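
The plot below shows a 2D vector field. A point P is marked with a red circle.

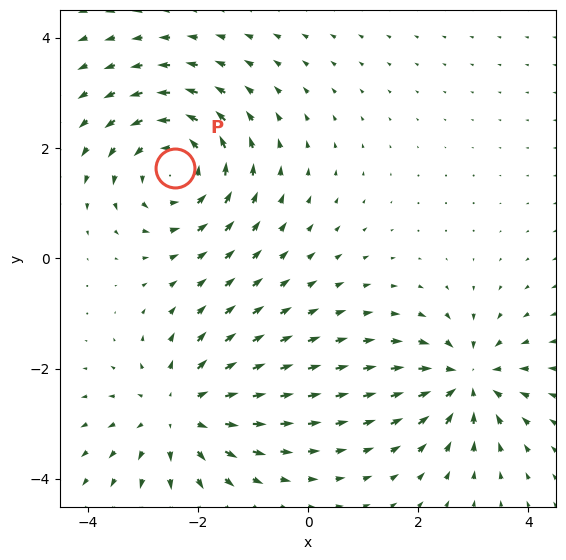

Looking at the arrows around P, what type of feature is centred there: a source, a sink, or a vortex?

At P (-2.4, 1.6) the arrows circulate counterclockwise. Divergence ≈0, curl about +4 — near-zero divergence with nonzero curl is a vortex.

vortex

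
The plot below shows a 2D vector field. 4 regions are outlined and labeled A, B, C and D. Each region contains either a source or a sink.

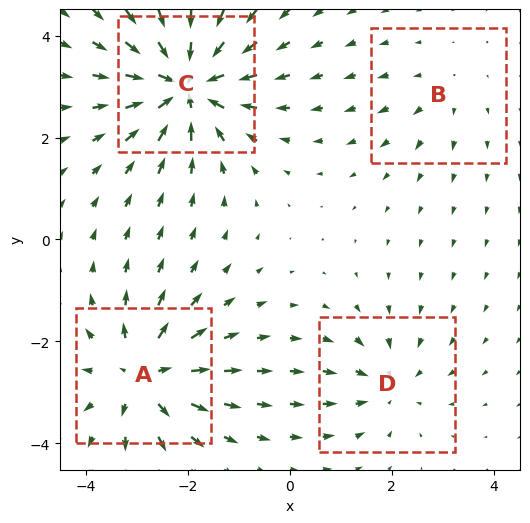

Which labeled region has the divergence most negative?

Divergence at each region's feature centre — A: about +6, B: about +2, C: about -8, D: about -4. Region C is most negative.

C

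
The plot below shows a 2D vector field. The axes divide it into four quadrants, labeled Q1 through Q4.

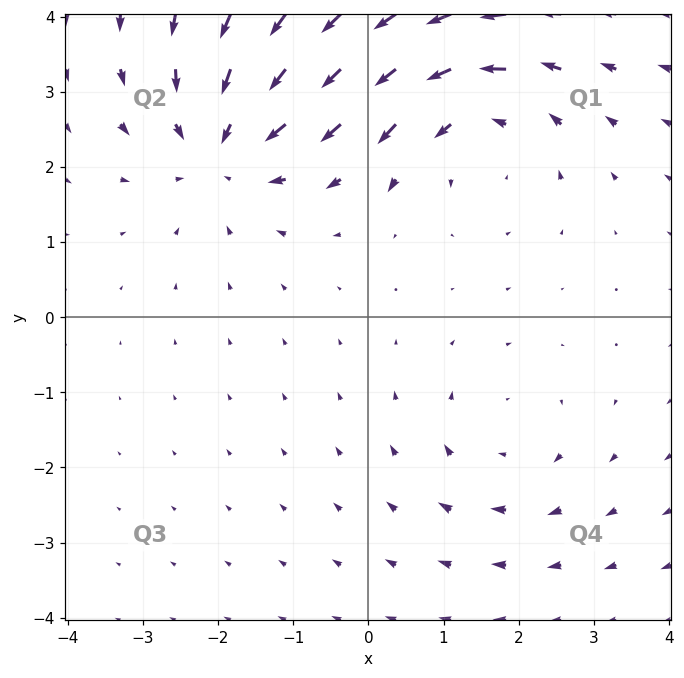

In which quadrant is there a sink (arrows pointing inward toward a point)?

The sink sits at approximately (-1.9, 2.3), which lies in quadrant Q2. The divergence there is about -4, negative as expected for a sink.

Q2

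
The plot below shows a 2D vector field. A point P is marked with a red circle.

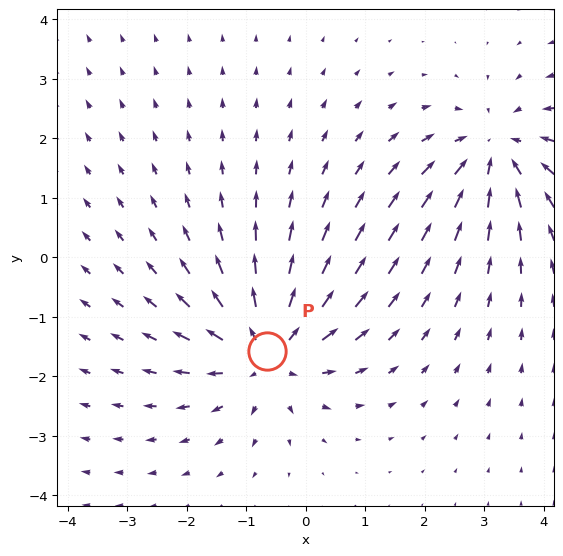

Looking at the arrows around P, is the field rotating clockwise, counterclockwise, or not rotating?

not rotating

Near P at (-0.7, -1.6) the arrows show no circulation. The curl there is ≈0.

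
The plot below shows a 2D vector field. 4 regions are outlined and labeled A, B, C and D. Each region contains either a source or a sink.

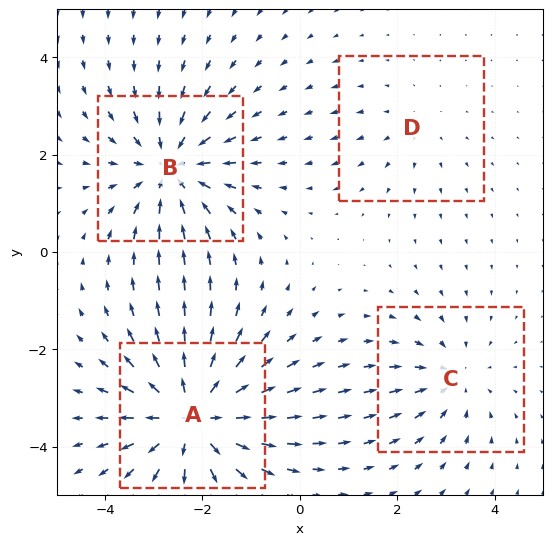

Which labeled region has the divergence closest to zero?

Divergence at each region's feature centre — A: about +6, B: about -5, C: about -3, D: about +2. Region D is closest to zero.

D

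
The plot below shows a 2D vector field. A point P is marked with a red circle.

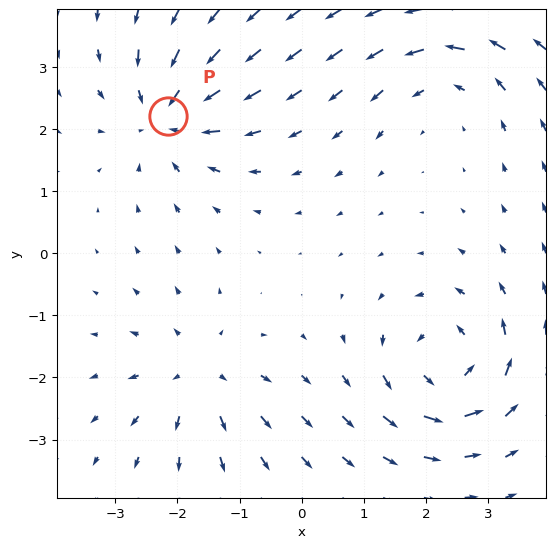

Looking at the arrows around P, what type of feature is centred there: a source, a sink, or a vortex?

sink

At P (-2.2, 2.2) the arrows converge inward. Divergence about -5, curl ≈0 — negative divergence with near-zero curl is a sink.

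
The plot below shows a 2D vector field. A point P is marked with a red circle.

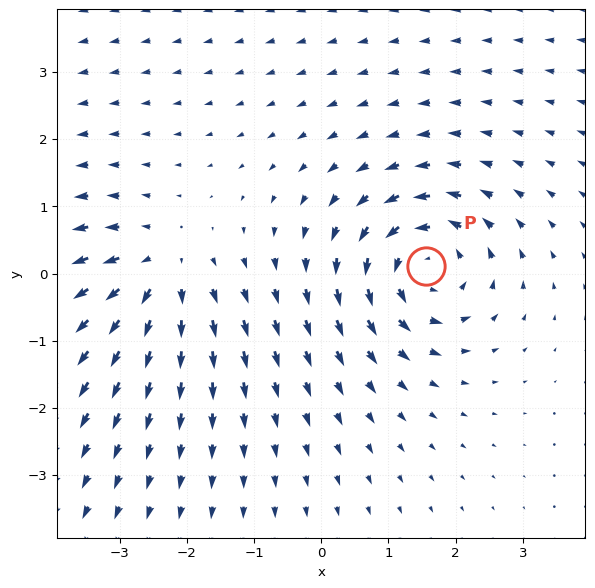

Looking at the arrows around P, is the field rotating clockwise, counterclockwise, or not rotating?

Near P at (1.6, 0.1) the arrows circulate counterclockwise. The curl (z-component) there is about +5; positive curl means counterclockwise rotation.

counterclockwise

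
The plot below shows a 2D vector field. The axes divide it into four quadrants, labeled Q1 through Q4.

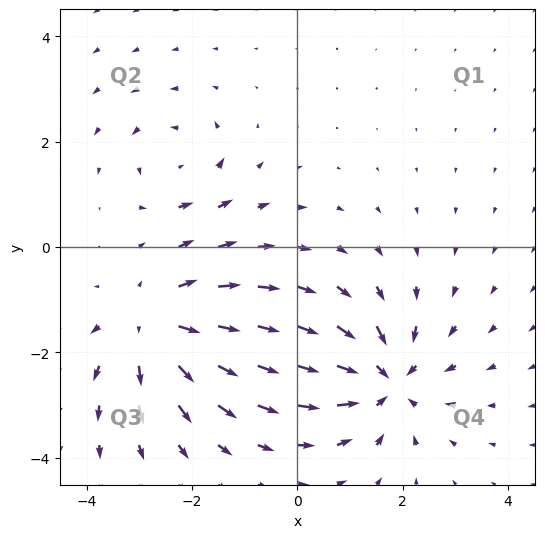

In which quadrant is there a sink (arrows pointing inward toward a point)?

Q4

The sink sits at approximately (1.7, -2.5), which lies in quadrant Q4. The divergence there is about -5, negative as expected for a sink.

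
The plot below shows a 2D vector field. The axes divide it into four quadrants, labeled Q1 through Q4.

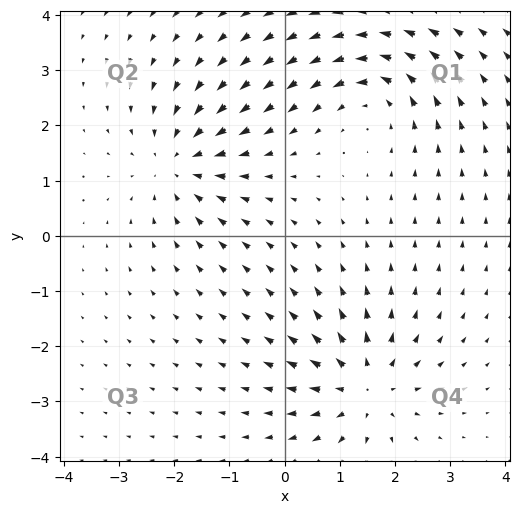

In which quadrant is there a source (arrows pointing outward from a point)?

Q4

The source sits at approximately (1.5, -2.7), which lies in quadrant Q4. The divergence there is about +5, positive as expected for a source.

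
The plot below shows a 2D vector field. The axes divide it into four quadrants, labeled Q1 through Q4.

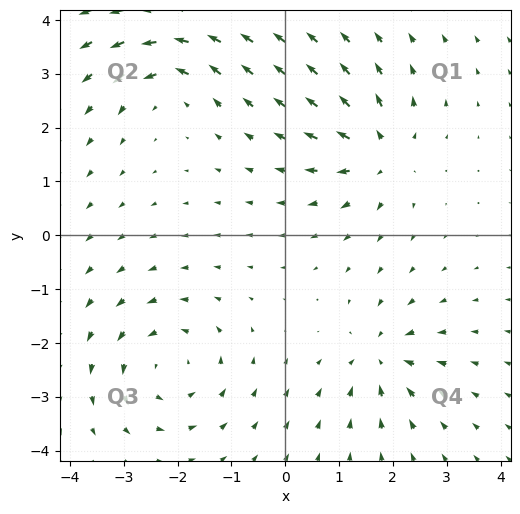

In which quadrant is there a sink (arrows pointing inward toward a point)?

Q4

The sink sits at approximately (1.8, -2.3), which lies in quadrant Q4. The divergence there is about -4, negative as expected for a sink.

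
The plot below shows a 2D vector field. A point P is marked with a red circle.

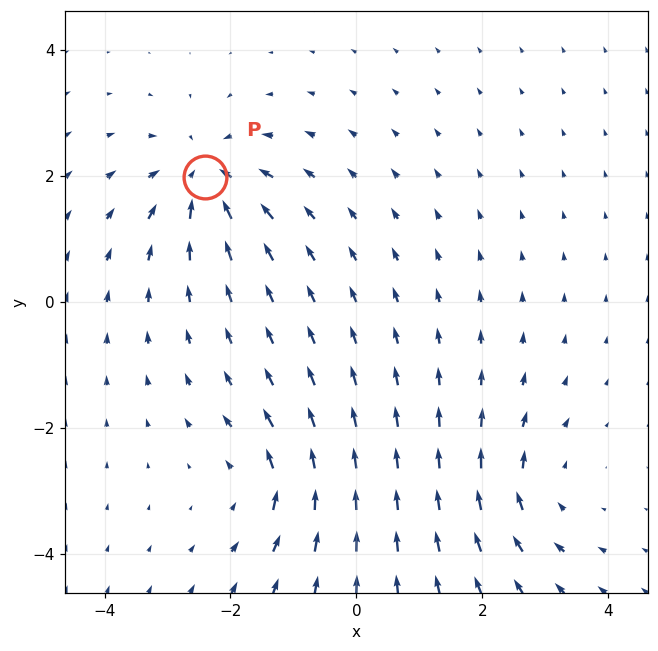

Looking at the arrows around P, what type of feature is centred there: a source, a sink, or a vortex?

At P (-2.4, 2.0) the arrows converge inward. Divergence about -6, curl ≈0 — negative divergence with near-zero curl is a sink.

sink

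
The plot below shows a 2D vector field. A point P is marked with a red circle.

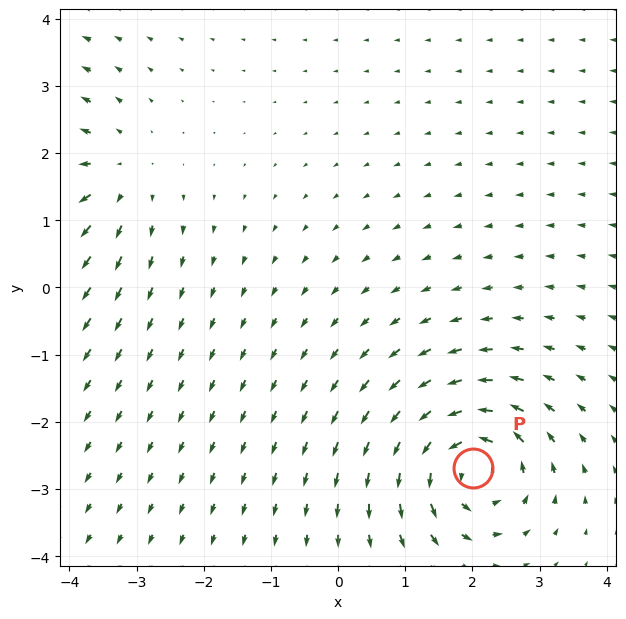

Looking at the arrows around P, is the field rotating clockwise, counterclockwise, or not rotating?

Near P at (2.0, -2.7) the arrows circulate counterclockwise. The curl (z-component) there is about +6; positive curl means counterclockwise rotation.

counterclockwise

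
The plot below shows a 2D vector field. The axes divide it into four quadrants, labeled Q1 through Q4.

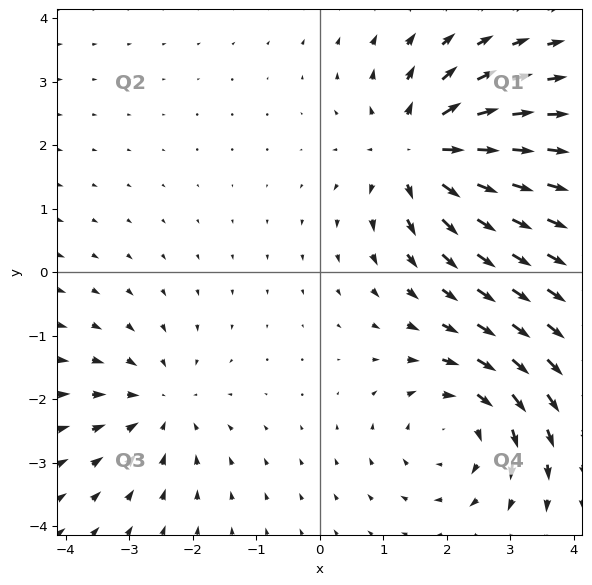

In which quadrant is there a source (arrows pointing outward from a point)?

The source sits at approximately (1.6, 1.9), which lies in quadrant Q1. The divergence there is about +6, positive as expected for a source.

Q1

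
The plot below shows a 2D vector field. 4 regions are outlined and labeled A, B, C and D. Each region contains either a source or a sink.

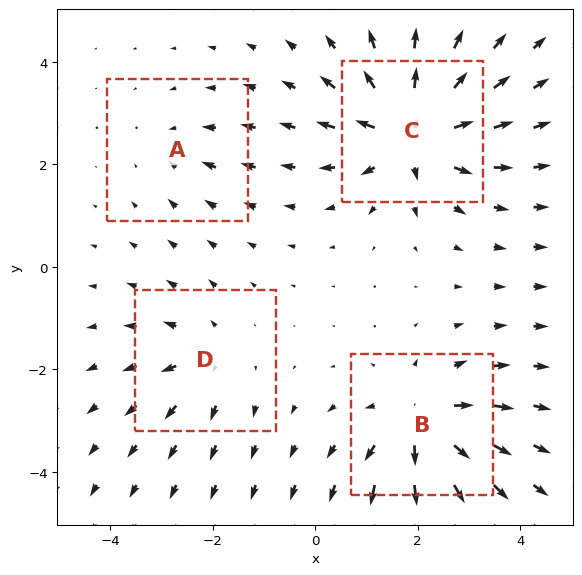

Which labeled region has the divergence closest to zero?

A

Divergence at each region's feature centre — A: about -2, B: about +6, C: about +7, D: about +3. Region A is closest to zero.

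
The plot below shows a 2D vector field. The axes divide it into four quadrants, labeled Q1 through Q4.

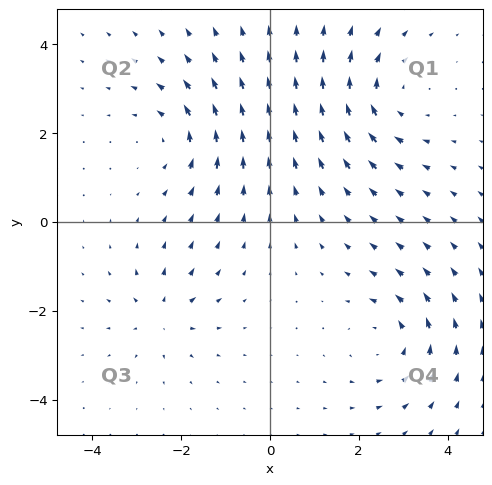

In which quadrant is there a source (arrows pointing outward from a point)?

Q3

The source sits at approximately (-2.4, -2.1), which lies in quadrant Q3. The divergence there is about +4, positive as expected for a source.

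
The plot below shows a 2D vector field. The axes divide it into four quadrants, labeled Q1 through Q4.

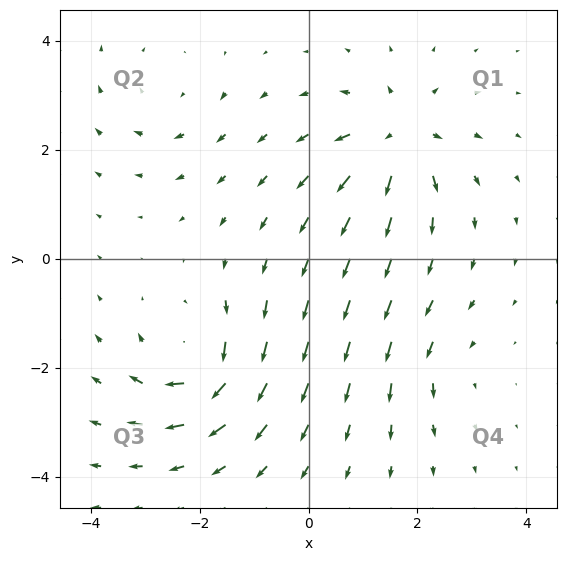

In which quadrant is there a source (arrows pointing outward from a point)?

Q1

The source sits at approximately (1.6, 2.2), which lies in quadrant Q1. The divergence there is about +6, positive as expected for a source.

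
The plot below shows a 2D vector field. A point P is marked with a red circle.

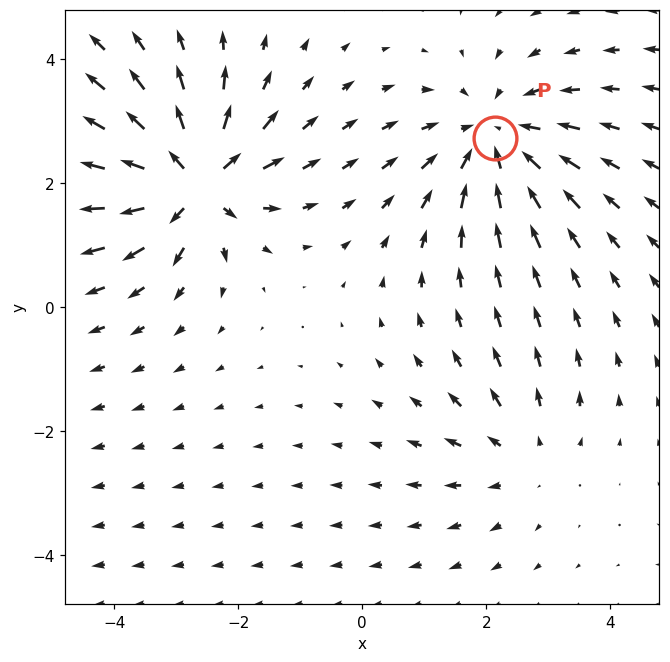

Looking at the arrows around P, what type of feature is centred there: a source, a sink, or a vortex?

At P (2.1, 2.7) the arrows converge inward. Divergence about -4, curl ≈0 — negative divergence with near-zero curl is a sink.

sink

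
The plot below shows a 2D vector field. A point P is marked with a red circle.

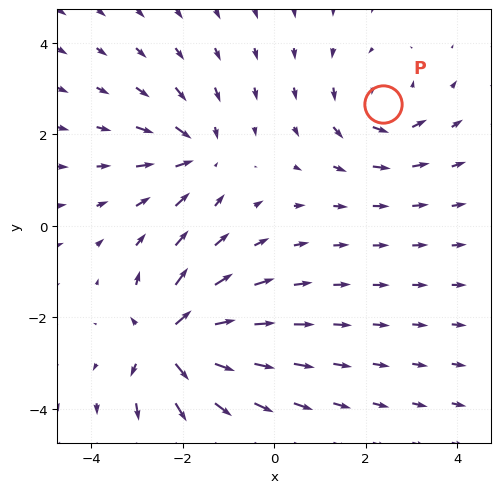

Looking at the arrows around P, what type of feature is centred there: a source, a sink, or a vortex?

vortex

At P (2.4, 2.7) the arrows circulate counterclockwise. Divergence ≈0, curl about +3 — near-zero divergence with nonzero curl is a vortex.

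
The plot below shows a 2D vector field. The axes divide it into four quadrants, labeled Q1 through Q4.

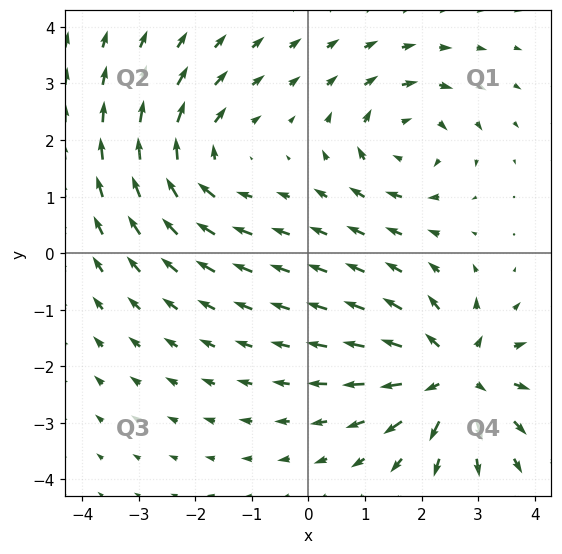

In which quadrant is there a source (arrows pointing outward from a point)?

The source sits at approximately (2.6, -2.2), which lies in quadrant Q4. The divergence there is about +5, positive as expected for a source.

Q4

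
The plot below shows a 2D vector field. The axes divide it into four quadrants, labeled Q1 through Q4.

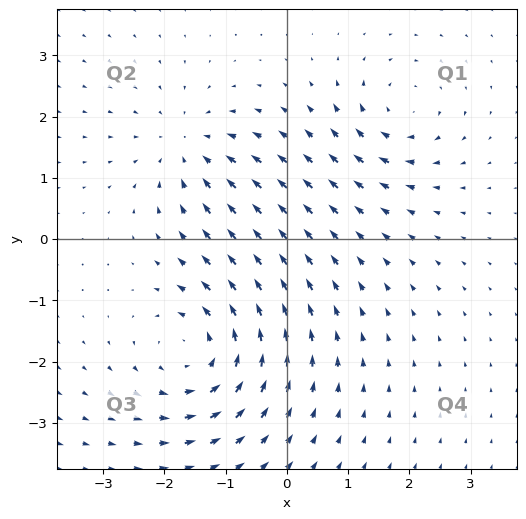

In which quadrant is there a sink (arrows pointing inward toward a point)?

The sink sits at approximately (-1.6, 1.5), which lies in quadrant Q2. The divergence there is about -4, negative as expected for a sink.

Q2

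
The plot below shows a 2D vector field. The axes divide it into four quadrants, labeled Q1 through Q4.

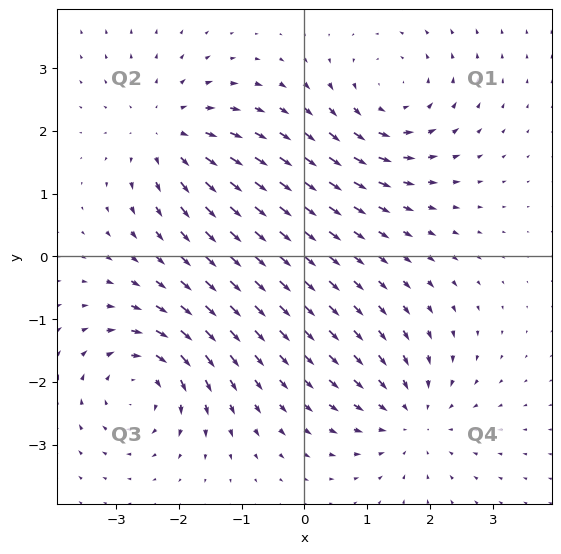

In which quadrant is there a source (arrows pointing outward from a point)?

Q2

The source sits at approximately (-2.2, 1.9), which lies in quadrant Q2. The divergence there is about +5, positive as expected for a source.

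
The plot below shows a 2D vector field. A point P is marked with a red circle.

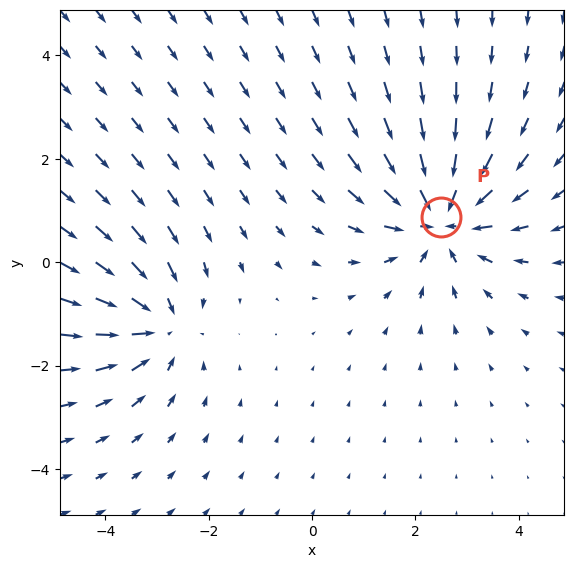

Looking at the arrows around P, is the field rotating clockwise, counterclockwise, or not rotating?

Near P at (2.5, 0.9) the arrows show no circulation. The curl there is ≈0.

not rotating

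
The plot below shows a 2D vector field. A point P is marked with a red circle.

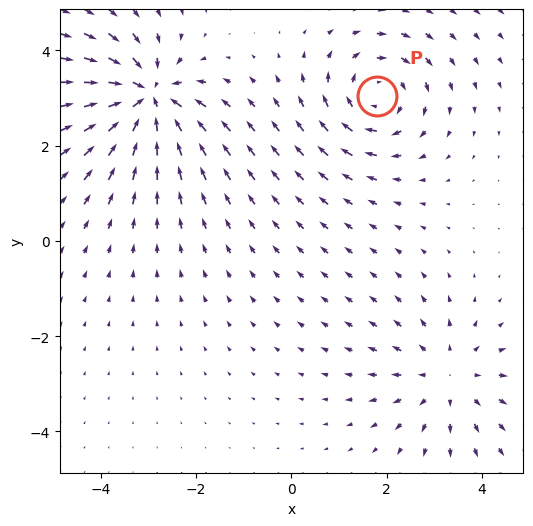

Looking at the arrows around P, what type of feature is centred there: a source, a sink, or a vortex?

At P (1.8, 3.0) the arrows circulate clockwise. Divergence ≈0, curl about -4 — near-zero divergence with nonzero curl is a vortex.

vortex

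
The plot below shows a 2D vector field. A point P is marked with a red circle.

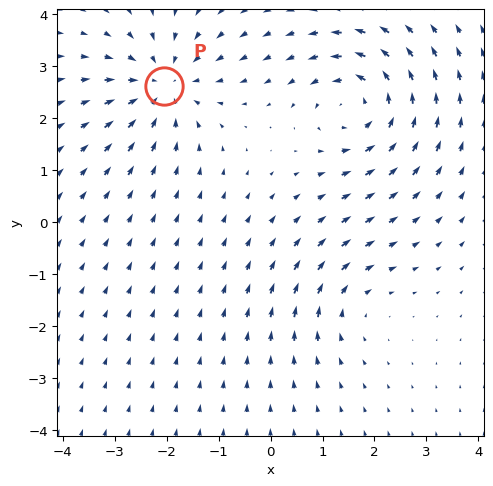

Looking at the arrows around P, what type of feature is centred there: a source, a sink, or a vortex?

At P (-2.1, 2.6) the arrows converge inward. Divergence about -5, curl ≈0 — negative divergence with near-zero curl is a sink.

sink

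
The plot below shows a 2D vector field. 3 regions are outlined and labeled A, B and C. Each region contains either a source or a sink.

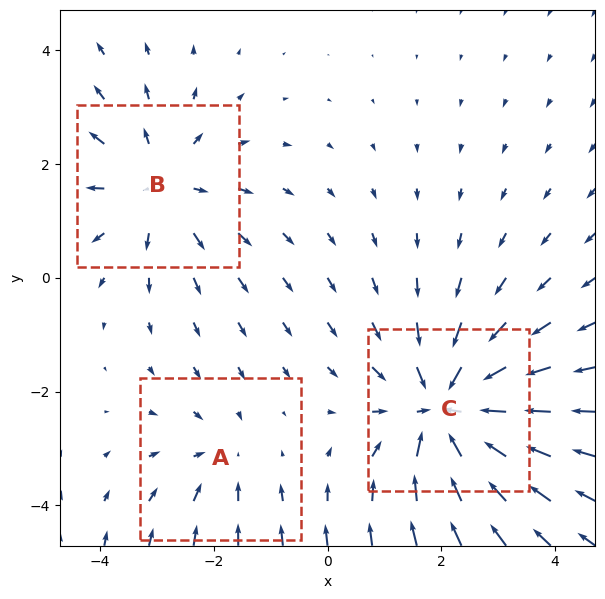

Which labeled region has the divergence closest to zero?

A

Divergence at each region's feature centre — A: about -2, B: about +3, C: about -4. Region A is closest to zero.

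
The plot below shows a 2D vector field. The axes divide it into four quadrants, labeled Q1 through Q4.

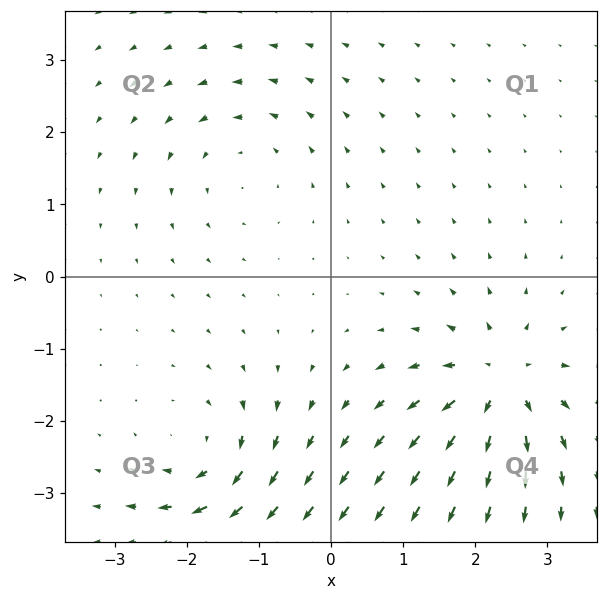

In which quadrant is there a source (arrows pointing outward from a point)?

The source sits at approximately (2.3, -1.5), which lies in quadrant Q4. The divergence there is about +7, positive as expected for a source.

Q4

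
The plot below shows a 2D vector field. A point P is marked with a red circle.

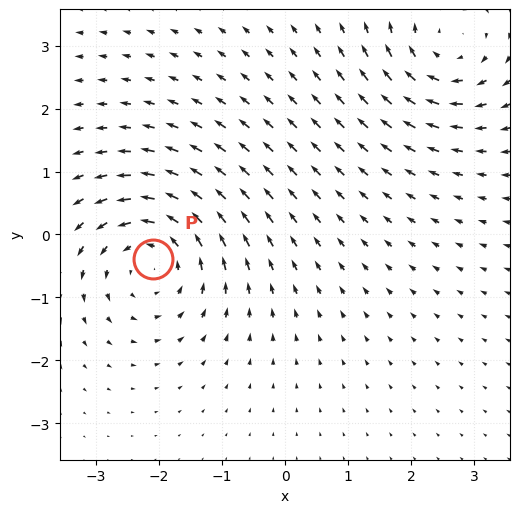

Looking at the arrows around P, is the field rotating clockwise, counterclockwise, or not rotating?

Near P at (-2.1, -0.4) the arrows circulate counterclockwise. The curl (z-component) there is about +4; positive curl means counterclockwise rotation.

counterclockwise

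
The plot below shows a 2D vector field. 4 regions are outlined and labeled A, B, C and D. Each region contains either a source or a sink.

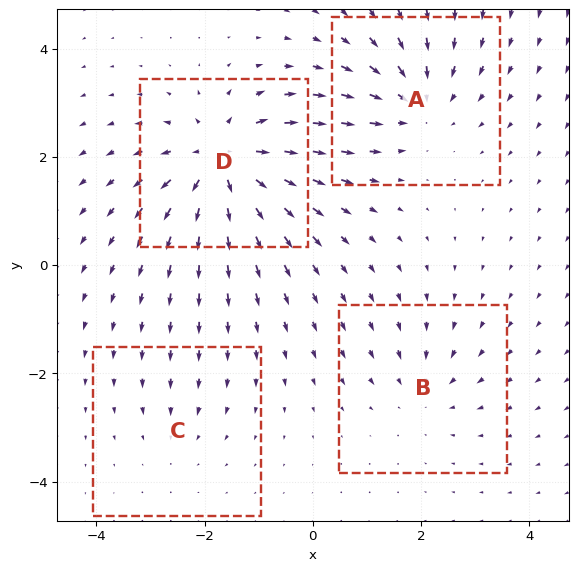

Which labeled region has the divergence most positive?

Divergence at each region's feature centre — A: about -5, B: about -3, C: about -2, D: about +7. Region D is most positive.

D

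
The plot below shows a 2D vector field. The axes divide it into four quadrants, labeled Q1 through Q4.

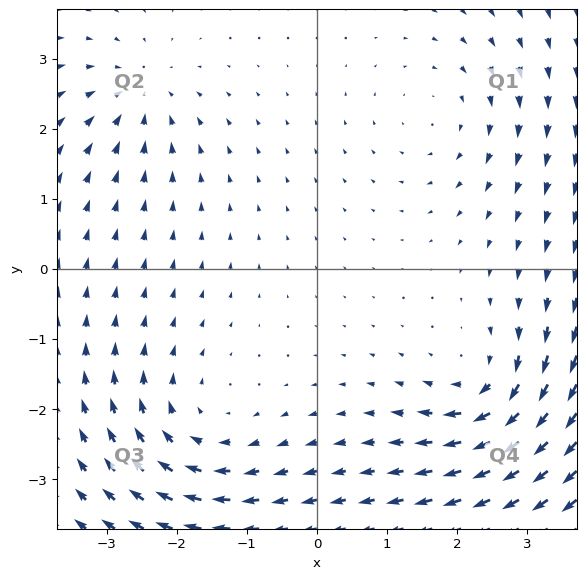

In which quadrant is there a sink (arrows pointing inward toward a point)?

The sink sits at approximately (-2.5, 2.5), which lies in quadrant Q2. The divergence there is about -4, negative as expected for a sink.

Q2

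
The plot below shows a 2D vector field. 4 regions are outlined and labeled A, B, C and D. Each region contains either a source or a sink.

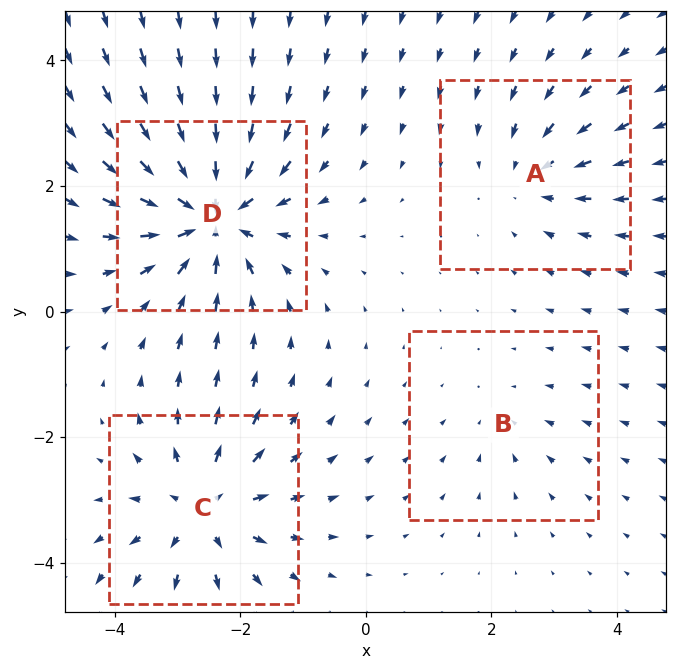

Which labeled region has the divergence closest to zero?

Divergence at each region's feature centre — A: about -3, B: about -2, C: about +5, D: about -7. Region B is closest to zero.

B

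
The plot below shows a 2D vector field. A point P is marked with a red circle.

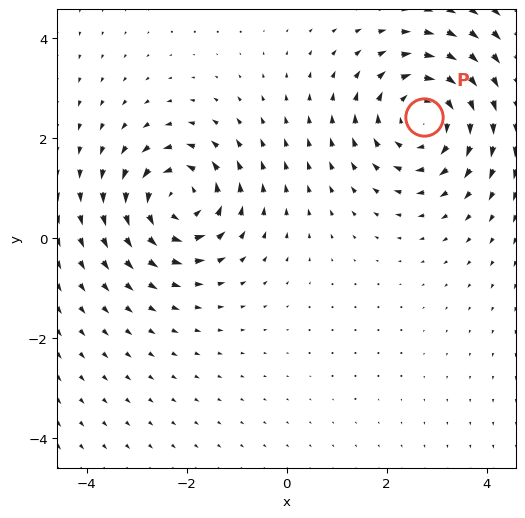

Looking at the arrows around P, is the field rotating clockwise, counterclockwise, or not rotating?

clockwise

Near P at (2.8, 2.4) the arrows circulate clockwise. The curl (z-component) there is about -4; negative curl means clockwise rotation.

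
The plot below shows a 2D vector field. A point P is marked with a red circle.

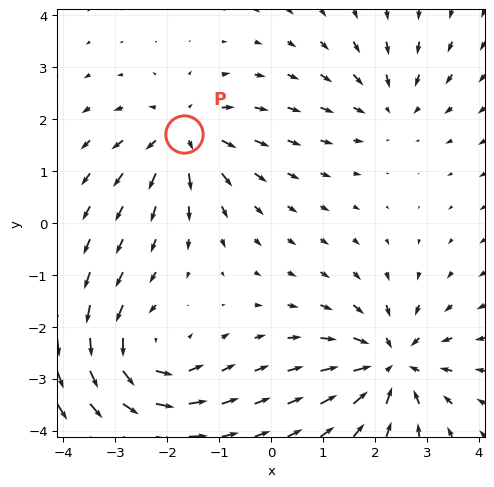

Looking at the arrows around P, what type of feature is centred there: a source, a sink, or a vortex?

At P (-1.7, 1.7) the arrows spread outward. Divergence about +5, curl ≈0 — positive divergence with near-zero curl is a source.

source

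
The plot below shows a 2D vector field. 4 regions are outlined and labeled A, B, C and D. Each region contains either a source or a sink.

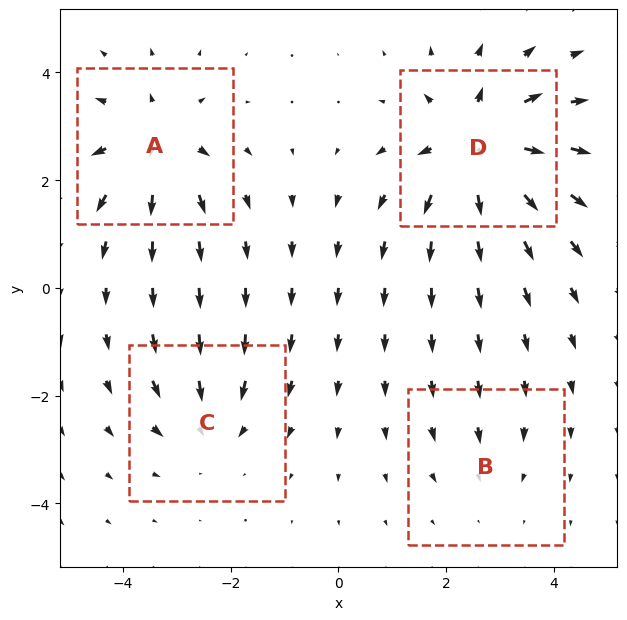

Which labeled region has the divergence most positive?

D

Divergence at each region's feature centre — A: about +6, B: about -2, C: about -4, D: about +8. Region D is most positive.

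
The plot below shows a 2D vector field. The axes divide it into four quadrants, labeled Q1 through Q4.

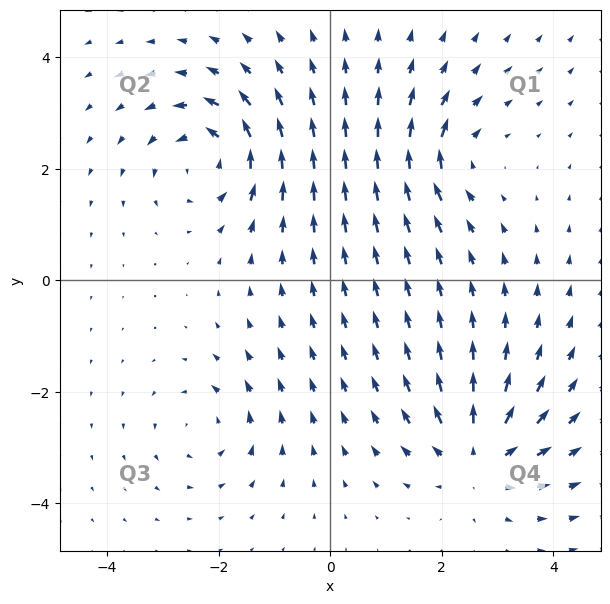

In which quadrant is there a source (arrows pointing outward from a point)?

Q4

The source sits at approximately (2.7, -3.2), which lies in quadrant Q4. The divergence there is about +6, positive as expected for a source.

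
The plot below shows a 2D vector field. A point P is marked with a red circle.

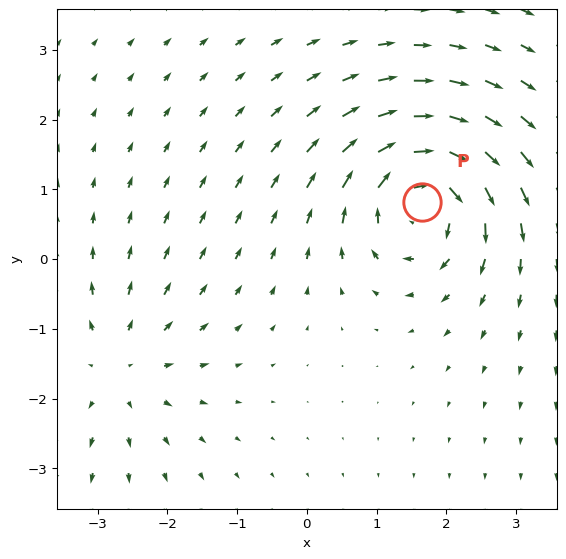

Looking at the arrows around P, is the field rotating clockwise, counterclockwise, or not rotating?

Near P at (1.6, 0.8) the arrows circulate clockwise. The curl (z-component) there is about -7; negative curl means clockwise rotation.

clockwise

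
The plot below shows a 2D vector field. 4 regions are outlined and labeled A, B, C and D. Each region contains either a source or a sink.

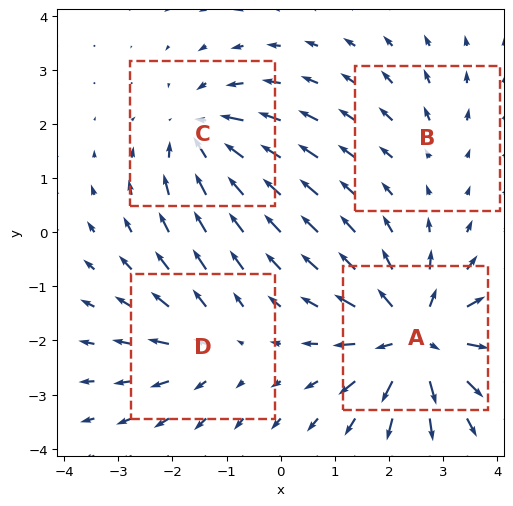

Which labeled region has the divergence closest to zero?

Divergence at each region's feature centre — A: about +7, B: about +2, C: about -5, D: about +3. Region B is closest to zero.

B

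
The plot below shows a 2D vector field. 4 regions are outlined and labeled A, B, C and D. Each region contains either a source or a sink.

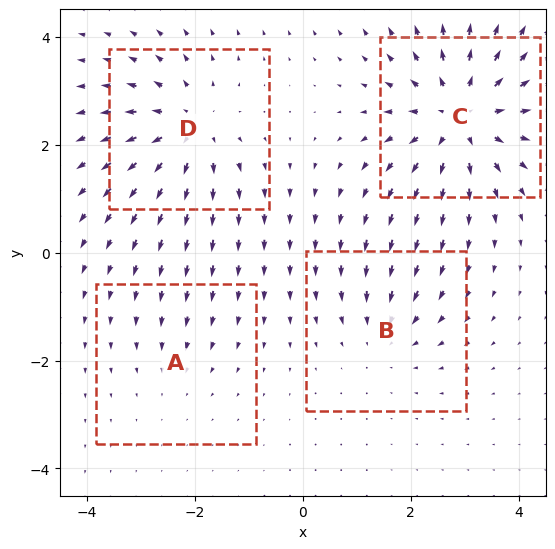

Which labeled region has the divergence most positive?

Divergence at each region's feature centre — A: about -2, B: about -3, C: about +7, D: about +5. Region C is most positive.

C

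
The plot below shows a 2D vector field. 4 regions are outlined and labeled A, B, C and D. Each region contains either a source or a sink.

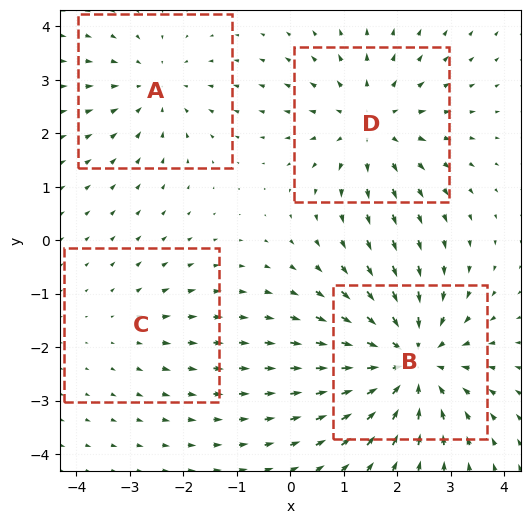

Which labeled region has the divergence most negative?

Divergence at each region's feature centre — A: about -3, B: about -6, C: about +2, D: about +4. Region B is most negative.

B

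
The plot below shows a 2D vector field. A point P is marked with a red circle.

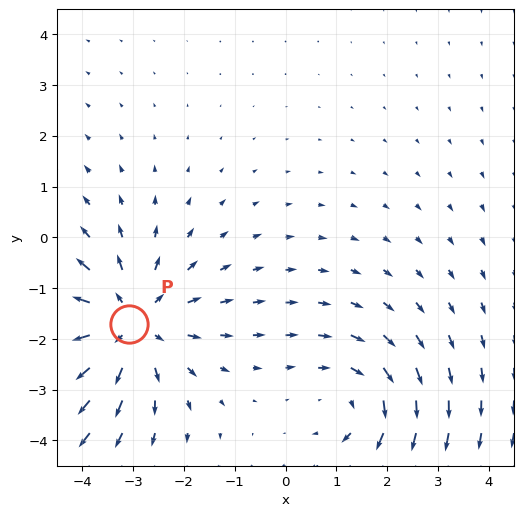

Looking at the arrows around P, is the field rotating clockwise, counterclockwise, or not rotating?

not rotating

Near P at (-3.1, -1.7) the arrows show no circulation. The curl there is ≈0.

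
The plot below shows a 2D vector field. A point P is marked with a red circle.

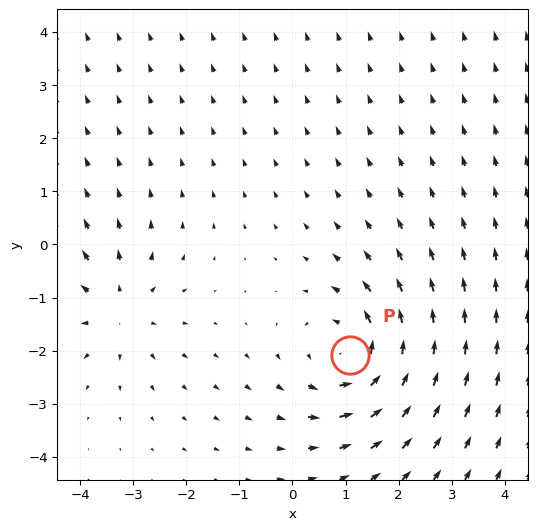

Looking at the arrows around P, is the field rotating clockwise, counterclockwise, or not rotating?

Near P at (1.1, -2.1) the arrows circulate counterclockwise. The curl (z-component) there is about +4; positive curl means counterclockwise rotation.

counterclockwise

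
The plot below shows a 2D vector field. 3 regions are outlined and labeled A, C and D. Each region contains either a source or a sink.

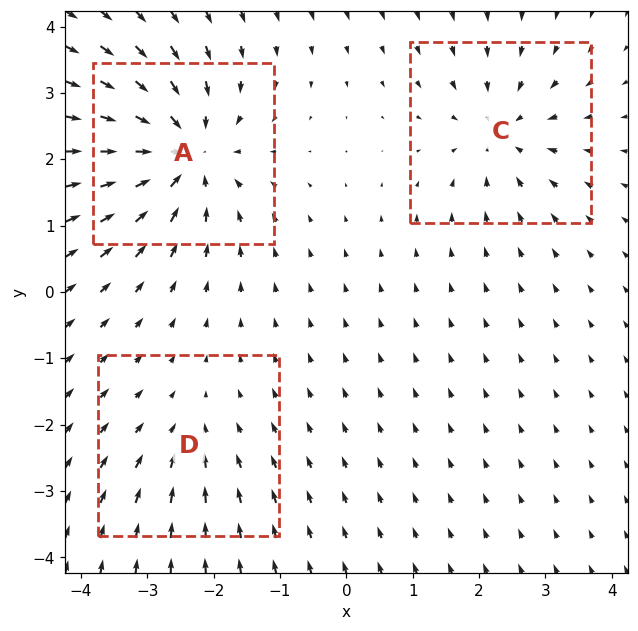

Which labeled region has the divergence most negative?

Divergence at each region's feature centre — A: about -5, C: about -3, D: about -2. Region A is most negative.

A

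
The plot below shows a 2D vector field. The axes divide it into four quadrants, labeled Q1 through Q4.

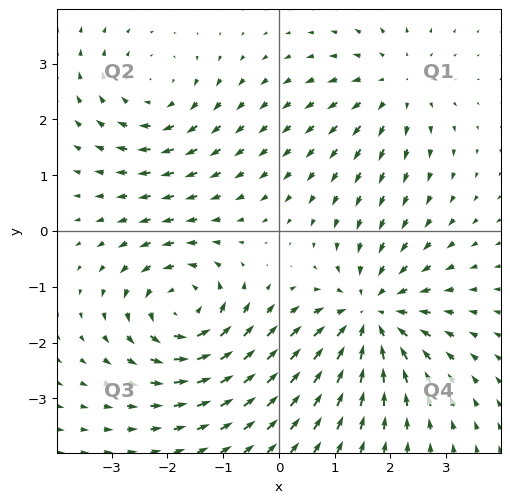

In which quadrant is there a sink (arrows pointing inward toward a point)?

Q4

The sink sits at approximately (1.6, -1.5), which lies in quadrant Q4. The divergence there is about -4, negative as expected for a sink.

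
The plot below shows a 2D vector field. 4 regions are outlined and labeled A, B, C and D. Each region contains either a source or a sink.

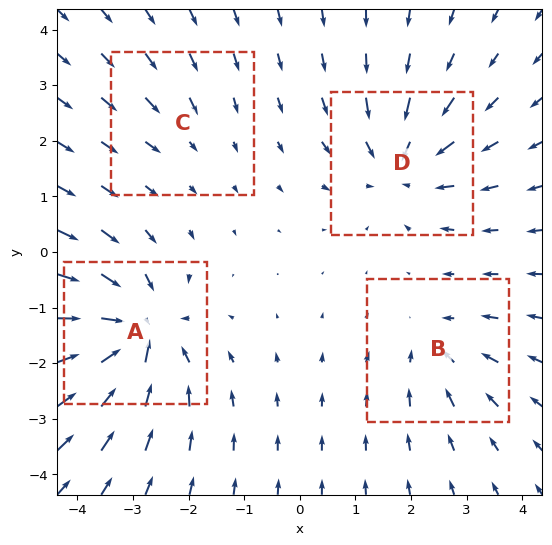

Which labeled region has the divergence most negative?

Divergence at each region's feature centre — A: about -8, B: about -4, C: about -2, D: about -5. Region A is most negative.

A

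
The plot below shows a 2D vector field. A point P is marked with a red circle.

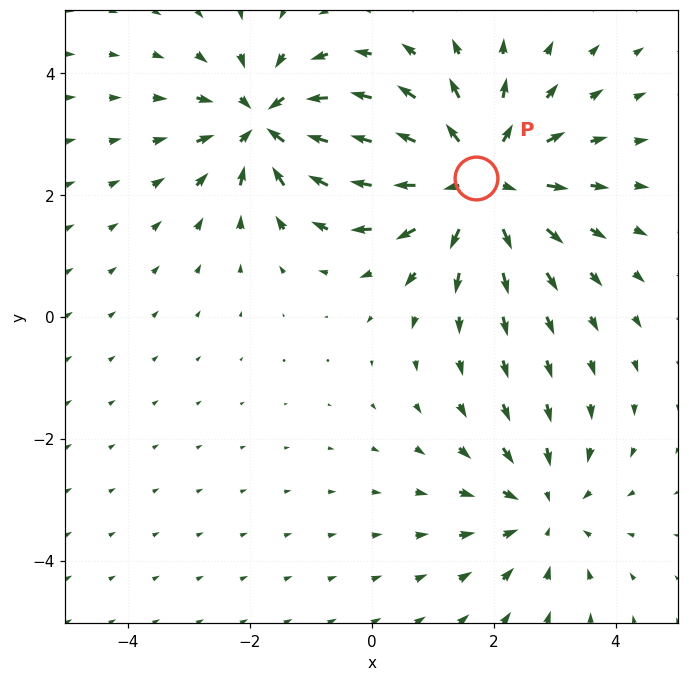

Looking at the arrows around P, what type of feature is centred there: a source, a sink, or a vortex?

At P (1.7, 2.3) the arrows spread outward. Divergence about +4, curl ≈0 — positive divergence with near-zero curl is a source.

source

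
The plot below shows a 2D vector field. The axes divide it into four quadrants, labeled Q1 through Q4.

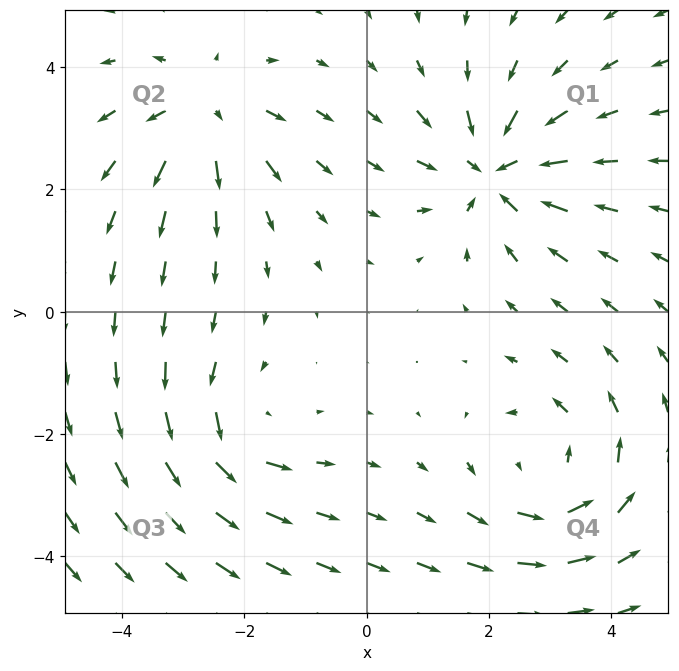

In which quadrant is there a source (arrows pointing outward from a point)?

Q2

The source sits at approximately (-2.6, 3.3), which lies in quadrant Q2. The divergence there is about +4, positive as expected for a source.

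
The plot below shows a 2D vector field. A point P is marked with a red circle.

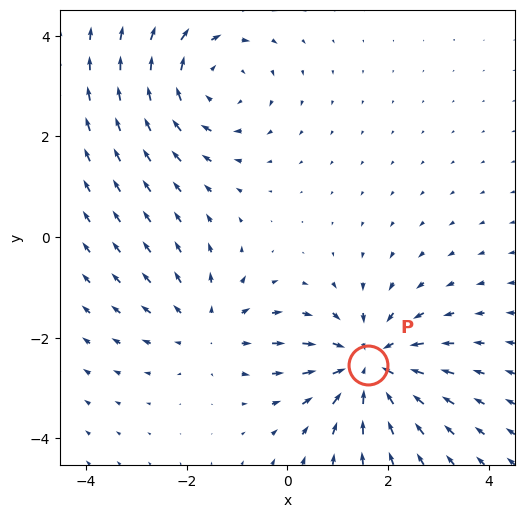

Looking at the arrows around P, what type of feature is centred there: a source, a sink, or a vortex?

sink

At P (1.6, -2.5) the arrows converge inward. Divergence about -4, curl ≈0 — negative divergence with near-zero curl is a sink.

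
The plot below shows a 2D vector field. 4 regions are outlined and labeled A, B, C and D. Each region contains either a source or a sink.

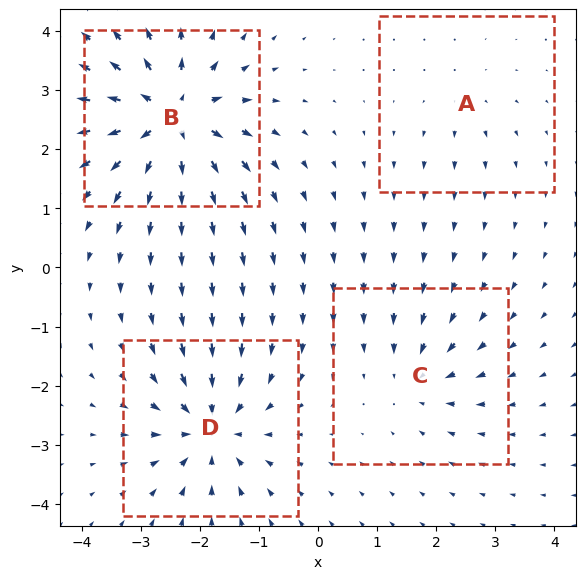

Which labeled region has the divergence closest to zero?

A

Divergence at each region's feature centre — A: about +2, B: about +8, C: about -4, D: about -7. Region A is closest to zero.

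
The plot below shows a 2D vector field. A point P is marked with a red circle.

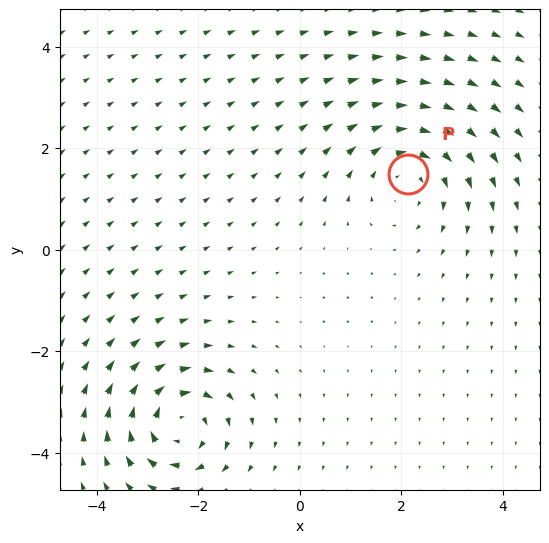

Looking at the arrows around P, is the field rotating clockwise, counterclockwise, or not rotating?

clockwise

Near P at (2.1, 1.5) the arrows circulate clockwise. The curl (z-component) there is about -3; negative curl means clockwise rotation.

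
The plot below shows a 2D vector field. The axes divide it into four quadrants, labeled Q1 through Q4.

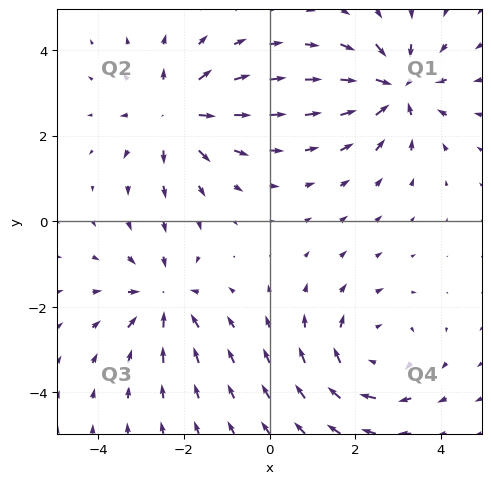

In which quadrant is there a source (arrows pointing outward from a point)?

Q2

The source sits at approximately (-2.2, 2.5), which lies in quadrant Q2. The divergence there is about +5, positive as expected for a source.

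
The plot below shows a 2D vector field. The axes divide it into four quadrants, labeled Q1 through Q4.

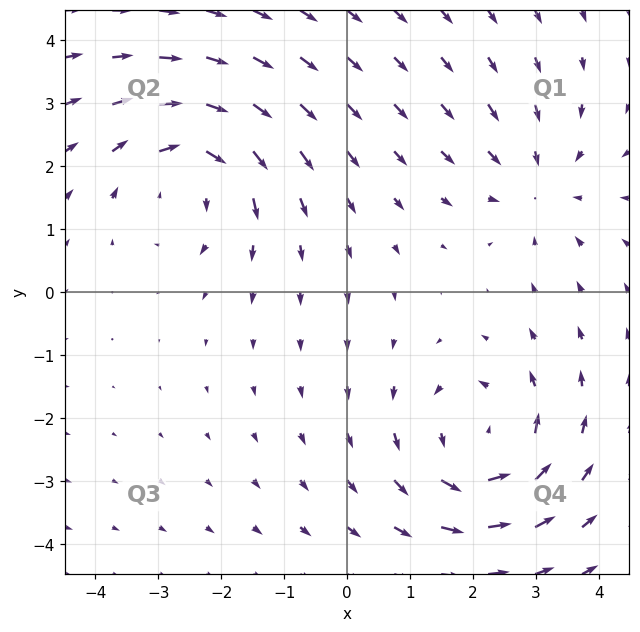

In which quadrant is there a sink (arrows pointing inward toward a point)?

The sink sits at approximately (3.0, 1.7), which lies in quadrant Q1. The divergence there is about -2, negative as expected for a sink.

Q1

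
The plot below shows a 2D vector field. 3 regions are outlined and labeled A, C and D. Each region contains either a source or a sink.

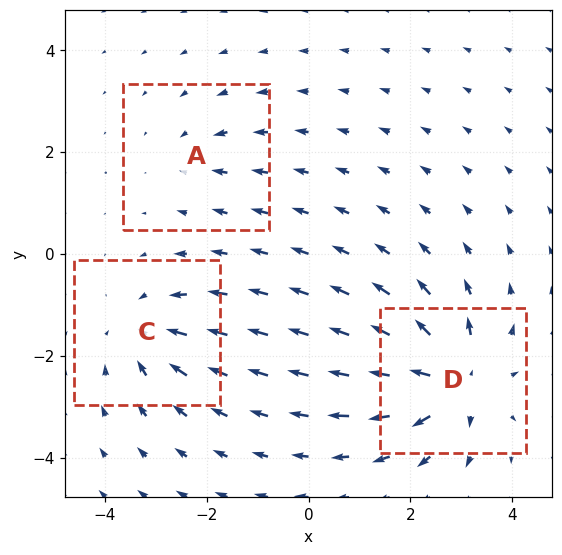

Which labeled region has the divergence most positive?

Divergence at each region's feature centre — A: about -2, C: about -4, D: about +6. Region D is most positive.

D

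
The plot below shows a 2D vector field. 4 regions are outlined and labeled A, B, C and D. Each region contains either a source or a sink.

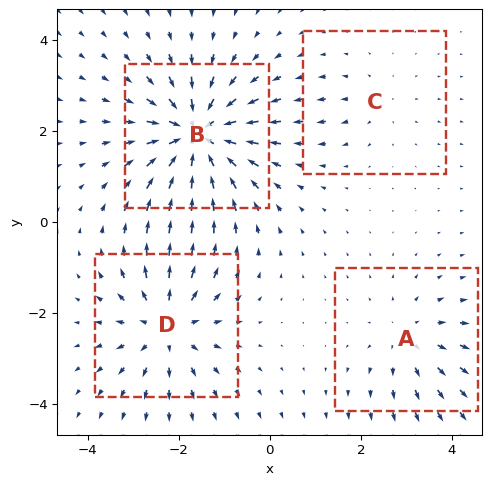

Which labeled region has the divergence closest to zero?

Divergence at each region's feature centre — A: about +3, B: about -7, C: about +2, D: about +5. Region C is closest to zero.

C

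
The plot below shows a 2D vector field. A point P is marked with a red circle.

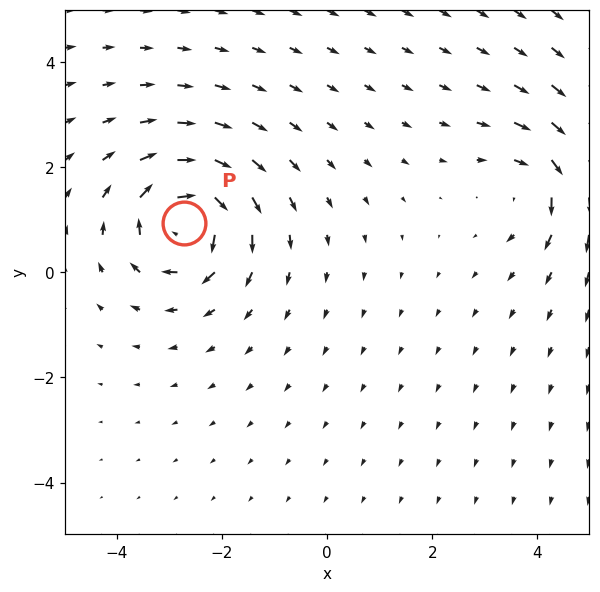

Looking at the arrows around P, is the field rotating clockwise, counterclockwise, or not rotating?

Near P at (-2.7, 0.9) the arrows circulate clockwise. The curl (z-component) there is about -5; negative curl means clockwise rotation.

clockwise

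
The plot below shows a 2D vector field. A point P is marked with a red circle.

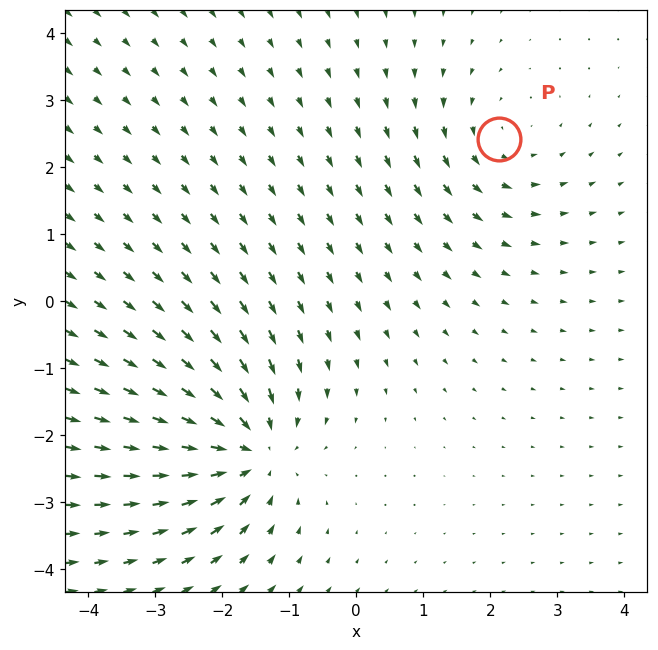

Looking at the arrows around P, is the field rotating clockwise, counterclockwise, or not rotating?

counterclockwise

Near P at (2.1, 2.4) the arrows circulate counterclockwise. The curl (z-component) there is about +3; positive curl means counterclockwise rotation.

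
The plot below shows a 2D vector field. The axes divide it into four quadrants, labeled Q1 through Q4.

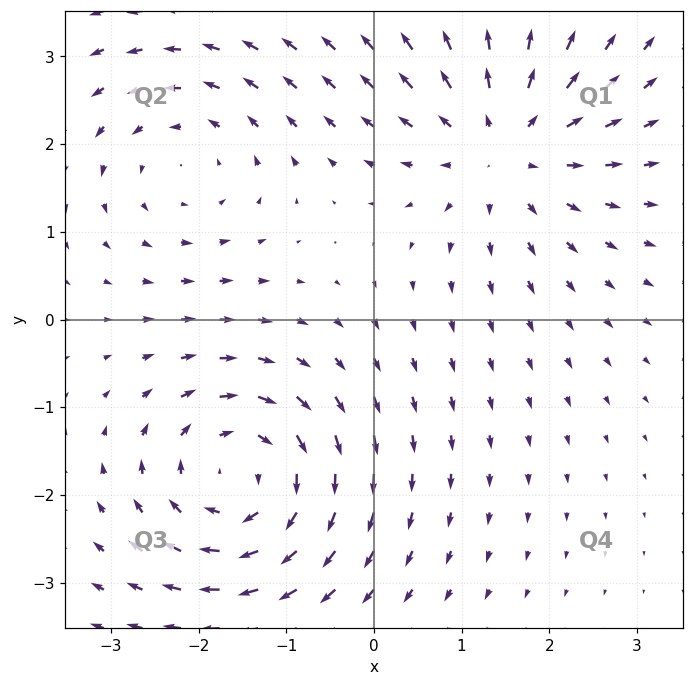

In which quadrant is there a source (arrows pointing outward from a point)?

Q1

The source sits at approximately (1.5, 2.0), which lies in quadrant Q1. The divergence there is about +4, positive as expected for a source.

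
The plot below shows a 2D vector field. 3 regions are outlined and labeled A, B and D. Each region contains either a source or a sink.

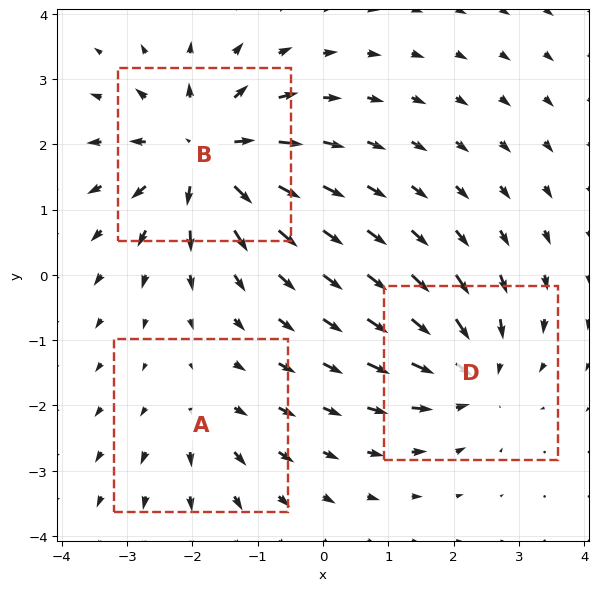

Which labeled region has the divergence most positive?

Divergence at each region's feature centre — A: about +2, B: about +5, D: about -4. Region B is most positive.

B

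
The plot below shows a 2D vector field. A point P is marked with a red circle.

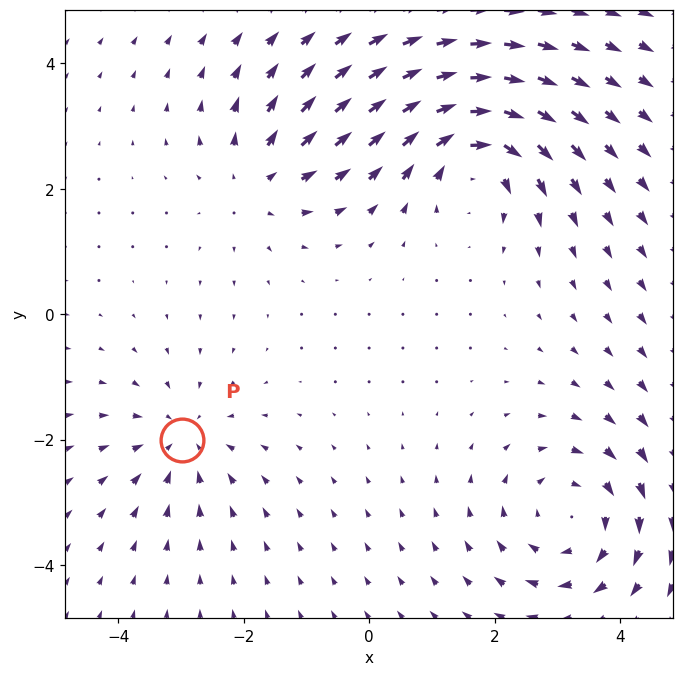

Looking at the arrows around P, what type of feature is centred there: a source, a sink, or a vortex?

At P (-3.0, -2.0) the arrows converge inward. Divergence about -3, curl ≈0 — negative divergence with near-zero curl is a sink.

sink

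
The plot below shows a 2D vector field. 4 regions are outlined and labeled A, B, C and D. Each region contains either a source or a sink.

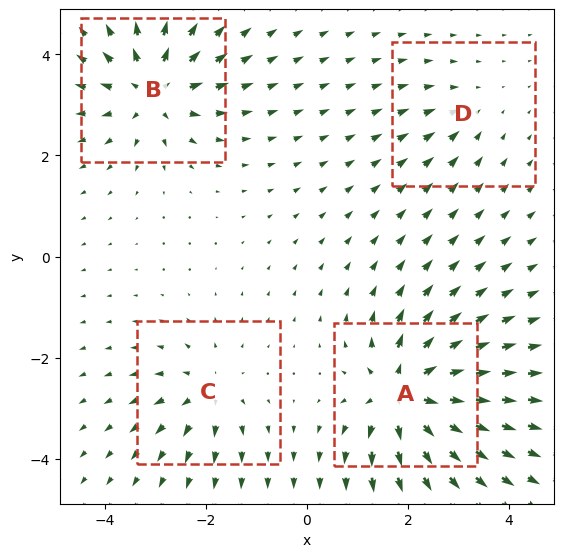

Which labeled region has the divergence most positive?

A

Divergence at each region's feature centre — A: about +8, B: about +7, C: about +4, D: about -3. Region A is most positive.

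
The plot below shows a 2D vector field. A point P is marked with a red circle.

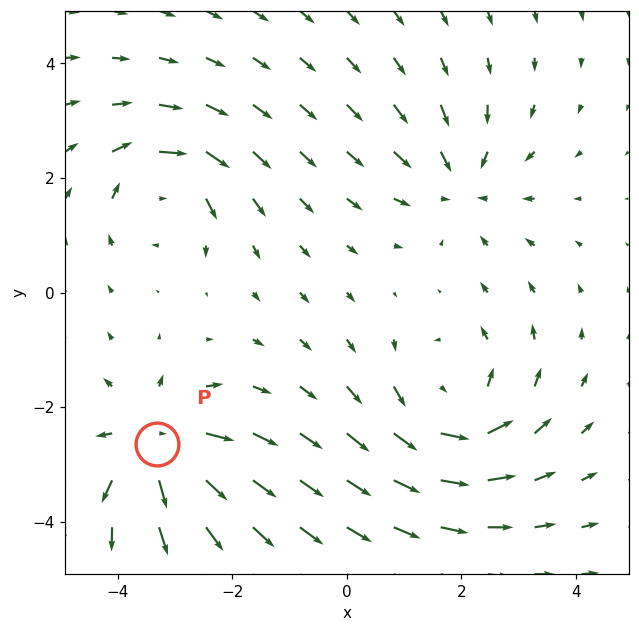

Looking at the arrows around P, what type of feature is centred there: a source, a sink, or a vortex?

At P (-3.3, -2.6) the arrows spread outward. Divergence about +6, curl ≈0 — positive divergence with near-zero curl is a source.

source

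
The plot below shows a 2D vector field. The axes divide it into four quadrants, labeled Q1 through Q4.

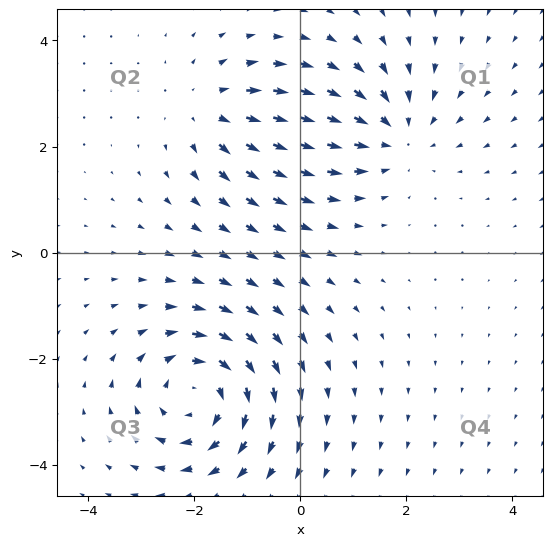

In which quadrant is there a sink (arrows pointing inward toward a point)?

The sink sits at approximately (1.8, 2.2), which lies in quadrant Q1. The divergence there is about -3, negative as expected for a sink.

Q1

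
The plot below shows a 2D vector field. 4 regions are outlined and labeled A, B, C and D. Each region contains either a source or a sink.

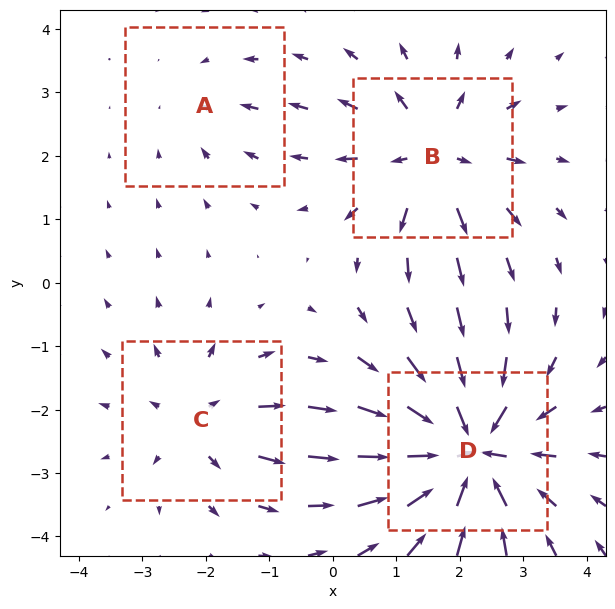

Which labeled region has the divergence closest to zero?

Divergence at each region's feature centre — A: about -2, B: about +5, C: about +4, D: about -8. Region A is closest to zero.

A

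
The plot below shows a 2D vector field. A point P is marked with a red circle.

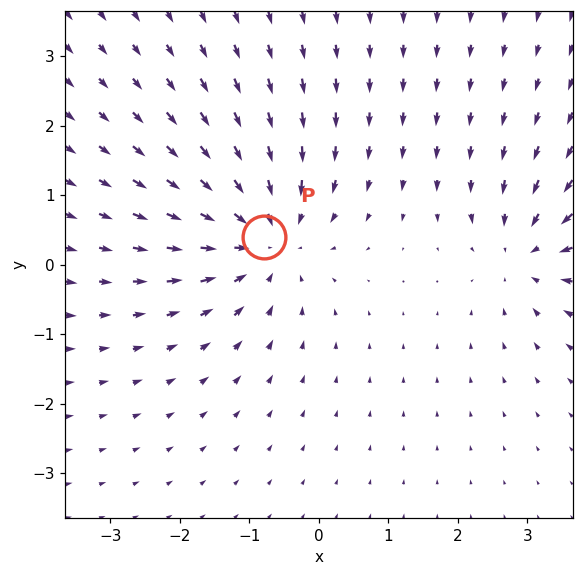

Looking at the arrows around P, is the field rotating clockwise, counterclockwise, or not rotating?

Near P at (-0.8, 0.4) the arrows show no circulation. The curl there is ≈0.

not rotating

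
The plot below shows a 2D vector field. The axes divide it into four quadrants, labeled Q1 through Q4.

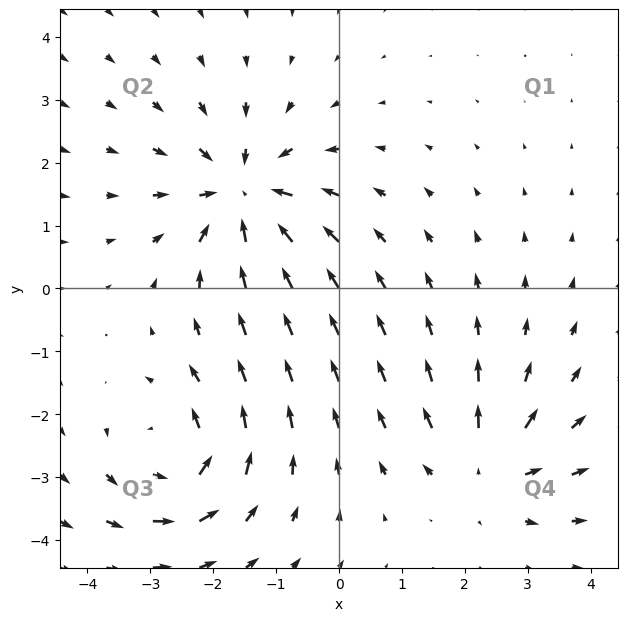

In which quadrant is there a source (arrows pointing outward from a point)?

The source sits at approximately (2.4, -2.9), which lies in quadrant Q4. The divergence there is about +4, positive as expected for a source.

Q4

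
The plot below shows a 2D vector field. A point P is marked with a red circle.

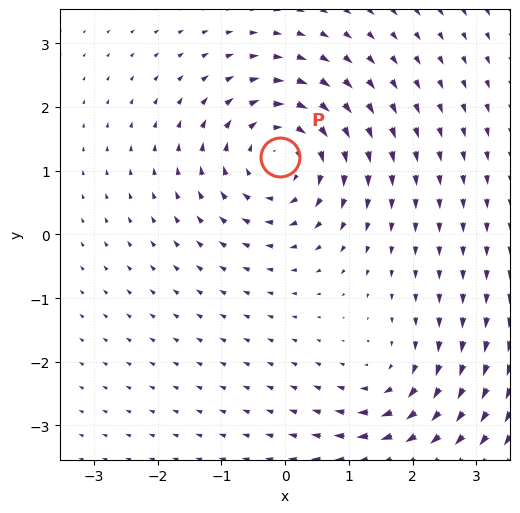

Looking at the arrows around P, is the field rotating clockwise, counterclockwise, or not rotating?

Near P at (-0.1, 1.2) the arrows circulate clockwise. The curl (z-component) there is about -5; negative curl means clockwise rotation.

clockwise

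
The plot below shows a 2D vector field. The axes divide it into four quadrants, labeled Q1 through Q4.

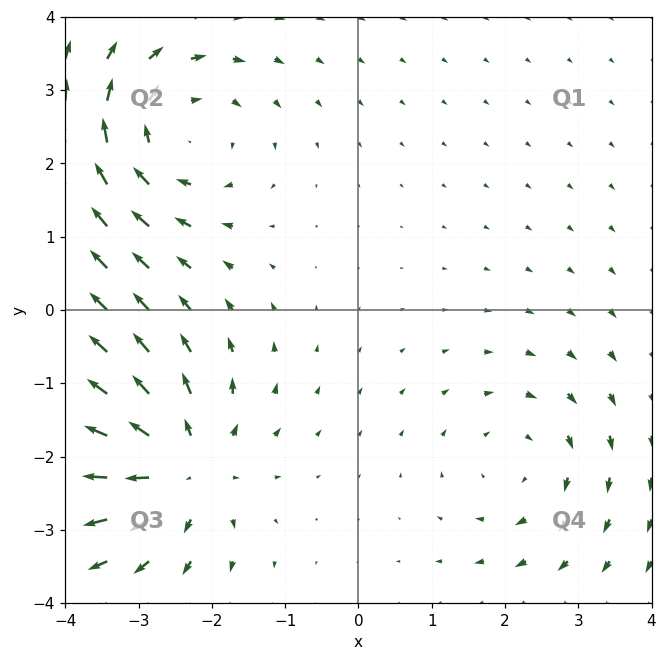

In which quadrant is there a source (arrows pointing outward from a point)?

The source sits at approximately (-2.4, -2.1), which lies in quadrant Q3. The divergence there is about +5, positive as expected for a source.

Q3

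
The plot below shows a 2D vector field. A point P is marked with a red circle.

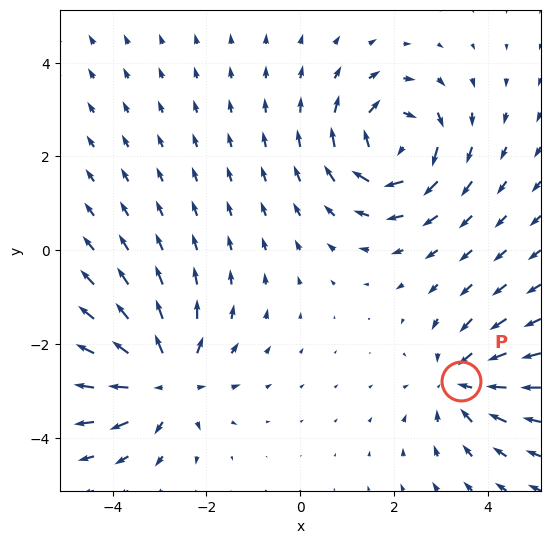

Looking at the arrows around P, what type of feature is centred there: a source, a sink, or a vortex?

sink

At P (3.4, -2.8) the arrows converge inward. Divergence about -4, curl ≈0 — negative divergence with near-zero curl is a sink.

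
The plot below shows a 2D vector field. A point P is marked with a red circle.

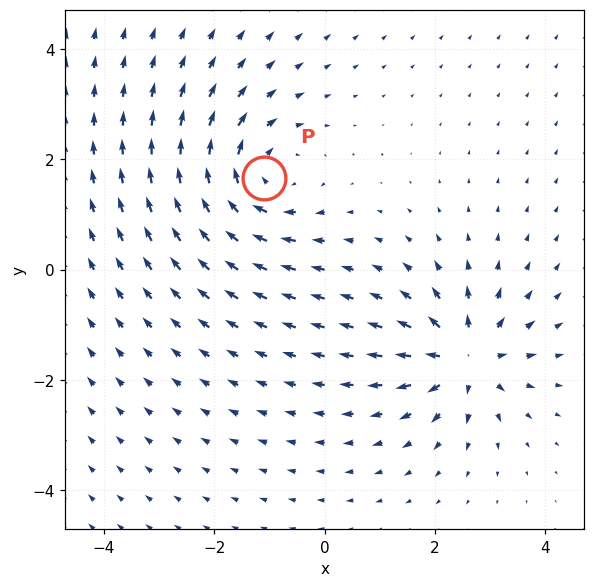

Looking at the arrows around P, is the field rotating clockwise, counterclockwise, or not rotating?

Near P at (-1.1, 1.7) the arrows circulate clockwise. The curl (z-component) there is about -3; negative curl means clockwise rotation.

clockwise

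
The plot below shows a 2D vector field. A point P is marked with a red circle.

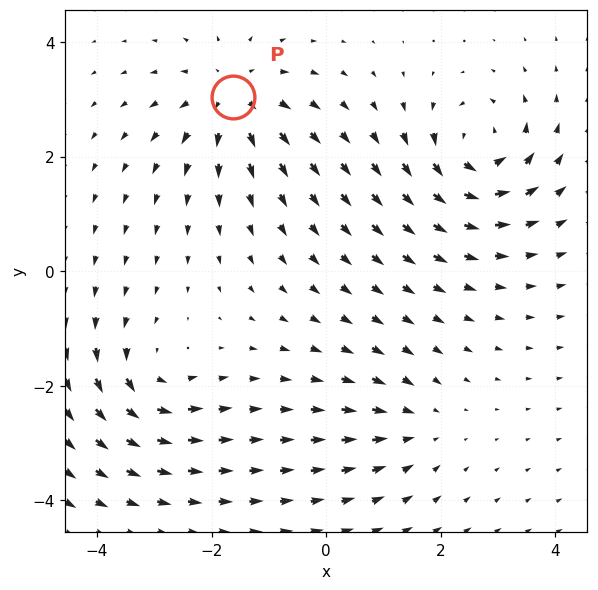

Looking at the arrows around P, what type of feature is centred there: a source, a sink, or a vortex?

source

At P (-1.6, 3.0) the arrows spread outward. Divergence about +5, curl ≈0 — positive divergence with near-zero curl is a source.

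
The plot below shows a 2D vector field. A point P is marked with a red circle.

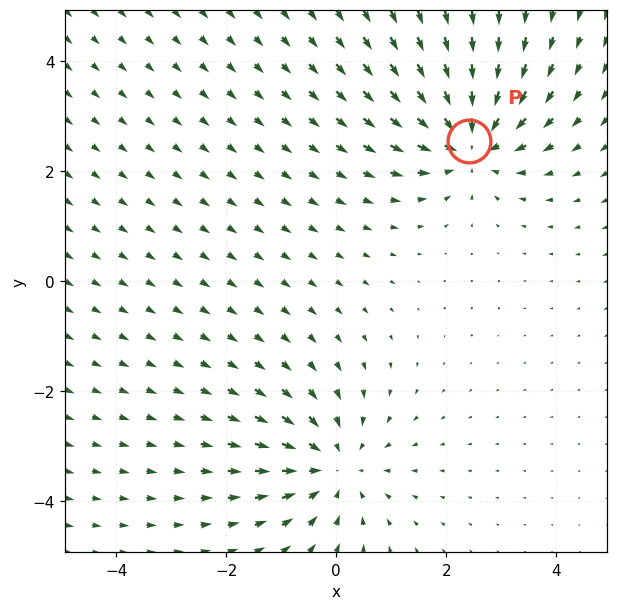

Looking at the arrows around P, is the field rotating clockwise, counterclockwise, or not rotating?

Near P at (2.4, 2.5) the arrows show no circulation. The curl there is ≈0.

not rotating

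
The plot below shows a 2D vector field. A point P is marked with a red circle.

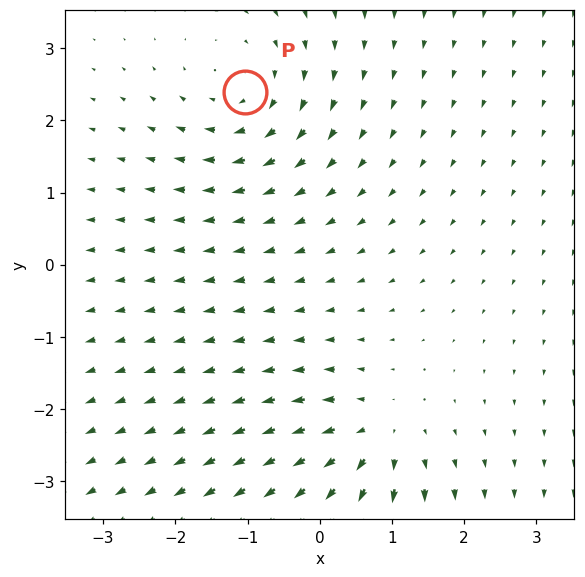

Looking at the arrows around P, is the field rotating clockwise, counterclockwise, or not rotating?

Near P at (-1.0, 2.4) the arrows circulate clockwise. The curl (z-component) there is about -3; negative curl means clockwise rotation.

clockwise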